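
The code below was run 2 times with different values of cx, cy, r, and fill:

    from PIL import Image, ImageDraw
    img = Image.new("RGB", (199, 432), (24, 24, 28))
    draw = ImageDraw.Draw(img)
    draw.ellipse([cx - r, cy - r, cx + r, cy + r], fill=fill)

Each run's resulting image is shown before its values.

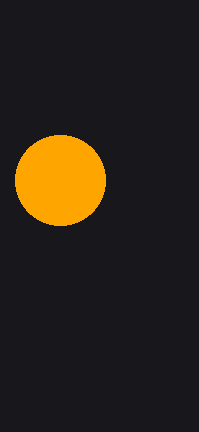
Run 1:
cx = 60, cy = 180, r = 45, fill = 'orange'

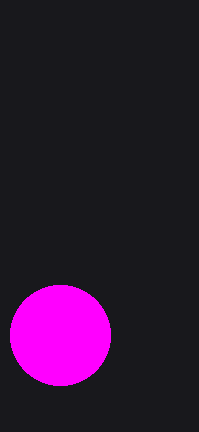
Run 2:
cx = 60
cy = 335
r = 50
fill = 'magenta'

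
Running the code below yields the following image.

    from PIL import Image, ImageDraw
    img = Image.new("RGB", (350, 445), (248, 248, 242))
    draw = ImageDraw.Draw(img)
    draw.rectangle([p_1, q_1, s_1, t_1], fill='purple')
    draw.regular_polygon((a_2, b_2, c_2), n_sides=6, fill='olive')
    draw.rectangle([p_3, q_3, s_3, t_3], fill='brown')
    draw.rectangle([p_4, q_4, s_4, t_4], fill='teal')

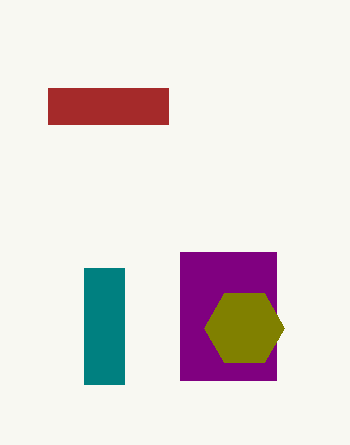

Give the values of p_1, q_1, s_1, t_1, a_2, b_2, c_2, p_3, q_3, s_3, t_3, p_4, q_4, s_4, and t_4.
p_1 = 180, q_1 = 252, s_1 = 276, t_1 = 380, a_2 = 244, b_2 = 328, c_2 = 40, p_3 = 48, q_3 = 88, s_3 = 168, t_3 = 124, p_4 = 84, q_4 = 268, s_4 = 124, t_4 = 384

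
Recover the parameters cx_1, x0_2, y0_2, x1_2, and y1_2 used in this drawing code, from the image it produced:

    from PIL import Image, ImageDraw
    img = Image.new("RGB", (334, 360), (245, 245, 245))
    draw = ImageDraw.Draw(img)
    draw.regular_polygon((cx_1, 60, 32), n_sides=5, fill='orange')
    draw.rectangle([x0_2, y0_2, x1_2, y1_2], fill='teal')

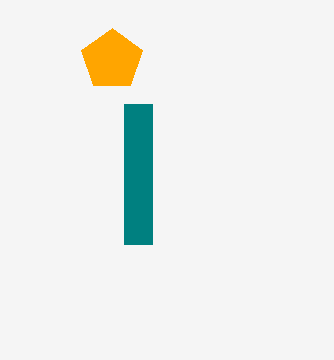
cx_1 = 112; x0_2 = 124; y0_2 = 104; x1_2 = 152; y1_2 = 244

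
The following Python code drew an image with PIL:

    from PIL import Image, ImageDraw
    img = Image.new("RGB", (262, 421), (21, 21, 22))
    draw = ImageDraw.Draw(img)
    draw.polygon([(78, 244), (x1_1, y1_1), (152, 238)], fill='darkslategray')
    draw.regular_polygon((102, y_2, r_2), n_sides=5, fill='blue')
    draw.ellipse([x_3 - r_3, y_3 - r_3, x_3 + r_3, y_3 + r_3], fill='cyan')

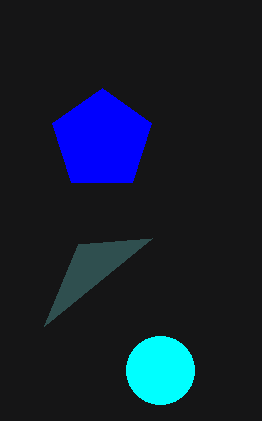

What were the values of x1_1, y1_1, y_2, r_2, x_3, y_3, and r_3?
x1_1 = 44
y1_1 = 326
y_2 = 140
r_2 = 52
x_3 = 160
y_3 = 370
r_3 = 34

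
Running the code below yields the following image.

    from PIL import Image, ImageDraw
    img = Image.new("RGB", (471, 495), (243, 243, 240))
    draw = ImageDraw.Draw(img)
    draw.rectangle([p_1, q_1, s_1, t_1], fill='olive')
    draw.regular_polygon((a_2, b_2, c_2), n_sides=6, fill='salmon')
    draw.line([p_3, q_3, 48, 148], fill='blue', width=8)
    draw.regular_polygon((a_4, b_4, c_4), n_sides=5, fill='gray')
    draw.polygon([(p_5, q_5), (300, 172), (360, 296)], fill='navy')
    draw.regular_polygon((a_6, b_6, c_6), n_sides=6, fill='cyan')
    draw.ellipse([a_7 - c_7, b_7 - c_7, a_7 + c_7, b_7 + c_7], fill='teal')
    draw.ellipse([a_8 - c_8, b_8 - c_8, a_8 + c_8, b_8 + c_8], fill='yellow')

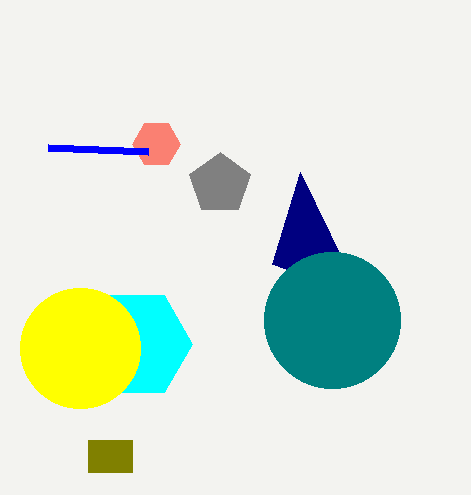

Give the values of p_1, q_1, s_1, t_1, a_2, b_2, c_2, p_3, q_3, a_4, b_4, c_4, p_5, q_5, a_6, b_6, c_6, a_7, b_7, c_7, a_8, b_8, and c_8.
p_1 = 88, q_1 = 440, s_1 = 132, t_1 = 472, a_2 = 156, b_2 = 144, c_2 = 24, p_3 = 148, q_3 = 152, a_4 = 220, b_4 = 184, c_4 = 32, p_5 = 272, q_5 = 264, a_6 = 136, b_6 = 344, c_6 = 56, a_7 = 332, b_7 = 320, c_7 = 68, a_8 = 80, b_8 = 348, c_8 = 60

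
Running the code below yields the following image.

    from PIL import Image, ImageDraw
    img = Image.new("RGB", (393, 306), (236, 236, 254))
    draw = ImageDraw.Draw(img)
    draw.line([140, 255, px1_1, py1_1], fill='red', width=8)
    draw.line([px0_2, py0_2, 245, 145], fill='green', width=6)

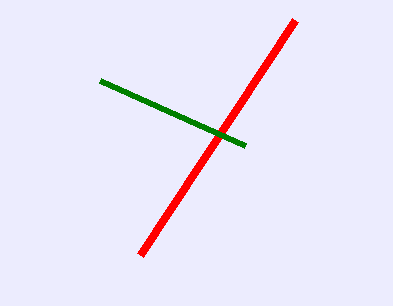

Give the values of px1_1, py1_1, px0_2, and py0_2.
px1_1 = 295, py1_1 = 20, px0_2 = 100, py0_2 = 80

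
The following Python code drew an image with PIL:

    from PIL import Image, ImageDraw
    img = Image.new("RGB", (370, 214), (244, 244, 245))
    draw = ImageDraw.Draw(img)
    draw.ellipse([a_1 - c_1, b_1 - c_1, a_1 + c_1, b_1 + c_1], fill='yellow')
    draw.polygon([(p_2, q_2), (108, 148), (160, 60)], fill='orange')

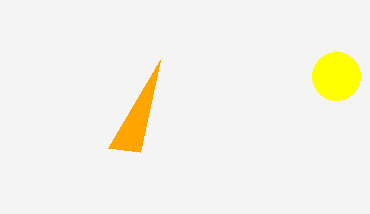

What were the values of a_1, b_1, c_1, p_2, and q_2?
a_1 = 336, b_1 = 76, c_1 = 24, p_2 = 140, q_2 = 152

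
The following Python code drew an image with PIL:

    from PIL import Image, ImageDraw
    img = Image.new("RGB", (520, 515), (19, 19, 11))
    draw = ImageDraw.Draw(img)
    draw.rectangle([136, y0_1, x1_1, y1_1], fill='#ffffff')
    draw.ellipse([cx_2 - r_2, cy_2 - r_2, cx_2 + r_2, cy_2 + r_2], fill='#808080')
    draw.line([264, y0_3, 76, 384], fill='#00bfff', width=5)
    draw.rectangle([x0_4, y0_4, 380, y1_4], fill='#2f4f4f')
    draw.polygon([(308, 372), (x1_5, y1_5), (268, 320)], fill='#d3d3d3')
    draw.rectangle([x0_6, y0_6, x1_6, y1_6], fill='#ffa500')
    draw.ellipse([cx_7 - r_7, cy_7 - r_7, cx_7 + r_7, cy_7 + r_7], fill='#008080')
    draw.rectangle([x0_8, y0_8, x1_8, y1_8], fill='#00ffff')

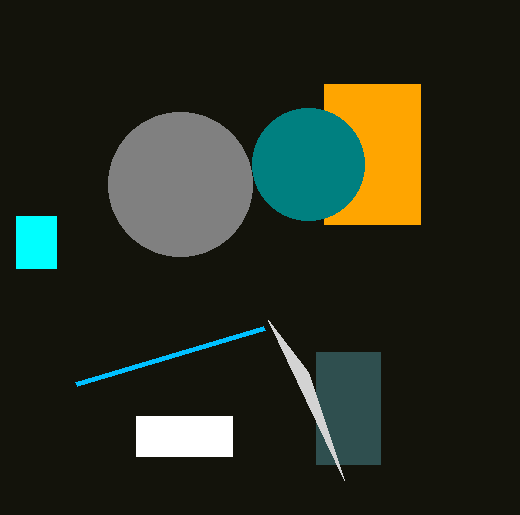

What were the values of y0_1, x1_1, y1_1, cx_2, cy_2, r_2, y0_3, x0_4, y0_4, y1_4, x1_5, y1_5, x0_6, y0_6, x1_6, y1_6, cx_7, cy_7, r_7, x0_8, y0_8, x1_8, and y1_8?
y0_1 = 416; x1_1 = 232; y1_1 = 456; cx_2 = 180; cy_2 = 184; r_2 = 72; y0_3 = 328; x0_4 = 316; y0_4 = 352; y1_4 = 464; x1_5 = 344; y1_5 = 480; x0_6 = 324; y0_6 = 84; x1_6 = 420; y1_6 = 224; cx_7 = 308; cy_7 = 164; r_7 = 56; x0_8 = 16; y0_8 = 216; x1_8 = 56; y1_8 = 268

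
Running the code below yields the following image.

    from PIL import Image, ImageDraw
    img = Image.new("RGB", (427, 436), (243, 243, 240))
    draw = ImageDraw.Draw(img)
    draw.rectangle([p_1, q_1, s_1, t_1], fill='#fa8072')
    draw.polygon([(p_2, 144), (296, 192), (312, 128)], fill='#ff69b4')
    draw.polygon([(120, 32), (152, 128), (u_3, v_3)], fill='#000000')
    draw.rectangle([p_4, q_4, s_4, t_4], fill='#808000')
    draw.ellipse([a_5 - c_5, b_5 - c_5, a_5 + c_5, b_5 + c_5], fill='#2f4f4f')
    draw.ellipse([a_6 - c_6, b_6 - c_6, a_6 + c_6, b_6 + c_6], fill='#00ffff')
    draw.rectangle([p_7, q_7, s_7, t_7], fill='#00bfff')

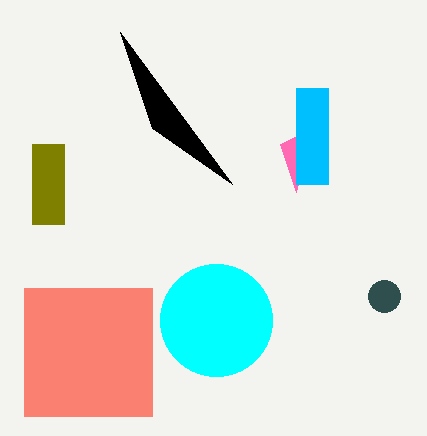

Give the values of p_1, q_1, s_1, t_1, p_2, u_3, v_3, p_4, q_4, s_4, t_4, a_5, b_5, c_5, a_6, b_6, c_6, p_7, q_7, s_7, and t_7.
p_1 = 24; q_1 = 288; s_1 = 152; t_1 = 416; p_2 = 280; u_3 = 232; v_3 = 184; p_4 = 32; q_4 = 144; s_4 = 64; t_4 = 224; a_5 = 384; b_5 = 296; c_5 = 16; a_6 = 216; b_6 = 320; c_6 = 56; p_7 = 296; q_7 = 88; s_7 = 328; t_7 = 184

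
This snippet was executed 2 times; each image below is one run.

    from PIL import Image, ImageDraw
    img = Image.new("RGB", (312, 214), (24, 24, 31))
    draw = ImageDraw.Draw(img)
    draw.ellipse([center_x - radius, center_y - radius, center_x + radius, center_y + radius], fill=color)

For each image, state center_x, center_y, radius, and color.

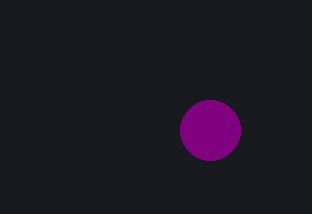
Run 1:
center_x = 210; center_y = 130; radius = 30; color = 'purple'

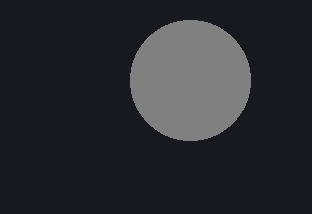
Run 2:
center_x = 190, center_y = 80, radius = 60, color = 'gray'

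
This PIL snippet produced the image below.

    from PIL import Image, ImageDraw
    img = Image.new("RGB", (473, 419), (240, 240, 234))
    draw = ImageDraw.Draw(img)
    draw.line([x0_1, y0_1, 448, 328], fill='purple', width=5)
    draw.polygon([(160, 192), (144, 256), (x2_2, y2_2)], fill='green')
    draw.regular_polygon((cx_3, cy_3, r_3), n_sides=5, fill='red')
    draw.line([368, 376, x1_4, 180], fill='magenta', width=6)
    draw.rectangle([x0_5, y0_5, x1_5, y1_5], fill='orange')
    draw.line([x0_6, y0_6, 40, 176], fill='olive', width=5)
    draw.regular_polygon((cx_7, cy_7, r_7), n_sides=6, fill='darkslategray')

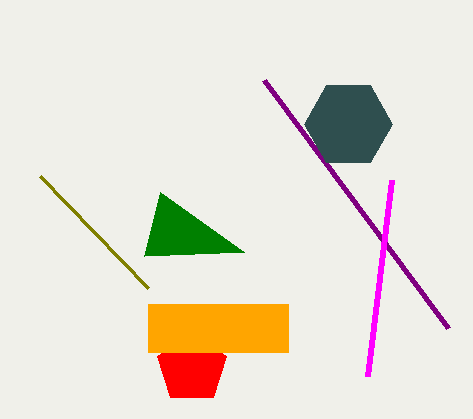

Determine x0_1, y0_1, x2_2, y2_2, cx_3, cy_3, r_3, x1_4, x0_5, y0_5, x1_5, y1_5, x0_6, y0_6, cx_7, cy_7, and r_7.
x0_1 = 264, y0_1 = 80, x2_2 = 244, y2_2 = 252, cx_3 = 192, cy_3 = 368, r_3 = 36, x1_4 = 392, x0_5 = 148, y0_5 = 304, x1_5 = 288, y1_5 = 352, x0_6 = 148, y0_6 = 288, cx_7 = 348, cy_7 = 124, r_7 = 44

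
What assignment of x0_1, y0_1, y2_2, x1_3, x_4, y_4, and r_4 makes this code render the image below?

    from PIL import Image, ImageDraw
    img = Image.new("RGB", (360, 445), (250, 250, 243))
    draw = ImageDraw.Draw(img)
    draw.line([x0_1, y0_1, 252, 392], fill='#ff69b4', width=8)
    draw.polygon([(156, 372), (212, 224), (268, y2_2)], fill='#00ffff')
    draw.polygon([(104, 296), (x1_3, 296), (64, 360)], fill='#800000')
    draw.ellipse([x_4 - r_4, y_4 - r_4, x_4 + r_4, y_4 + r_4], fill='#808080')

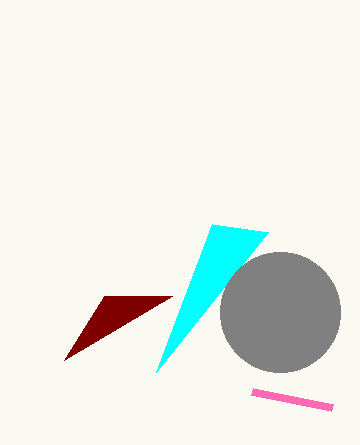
x0_1 = 332; y0_1 = 408; y2_2 = 232; x1_3 = 172; x_4 = 280; y_4 = 312; r_4 = 60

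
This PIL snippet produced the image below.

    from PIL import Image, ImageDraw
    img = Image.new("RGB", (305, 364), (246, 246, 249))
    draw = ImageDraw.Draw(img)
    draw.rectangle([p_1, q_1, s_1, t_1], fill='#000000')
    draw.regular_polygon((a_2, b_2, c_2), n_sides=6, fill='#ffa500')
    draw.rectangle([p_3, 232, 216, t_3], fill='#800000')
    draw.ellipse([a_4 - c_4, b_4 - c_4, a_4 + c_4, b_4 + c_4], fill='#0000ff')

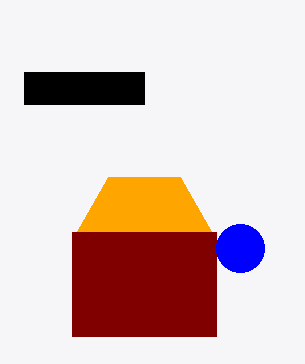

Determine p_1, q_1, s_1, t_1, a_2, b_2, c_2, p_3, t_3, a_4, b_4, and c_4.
p_1 = 24; q_1 = 72; s_1 = 144; t_1 = 104; a_2 = 144; b_2 = 240; c_2 = 72; p_3 = 72; t_3 = 336; a_4 = 240; b_4 = 248; c_4 = 24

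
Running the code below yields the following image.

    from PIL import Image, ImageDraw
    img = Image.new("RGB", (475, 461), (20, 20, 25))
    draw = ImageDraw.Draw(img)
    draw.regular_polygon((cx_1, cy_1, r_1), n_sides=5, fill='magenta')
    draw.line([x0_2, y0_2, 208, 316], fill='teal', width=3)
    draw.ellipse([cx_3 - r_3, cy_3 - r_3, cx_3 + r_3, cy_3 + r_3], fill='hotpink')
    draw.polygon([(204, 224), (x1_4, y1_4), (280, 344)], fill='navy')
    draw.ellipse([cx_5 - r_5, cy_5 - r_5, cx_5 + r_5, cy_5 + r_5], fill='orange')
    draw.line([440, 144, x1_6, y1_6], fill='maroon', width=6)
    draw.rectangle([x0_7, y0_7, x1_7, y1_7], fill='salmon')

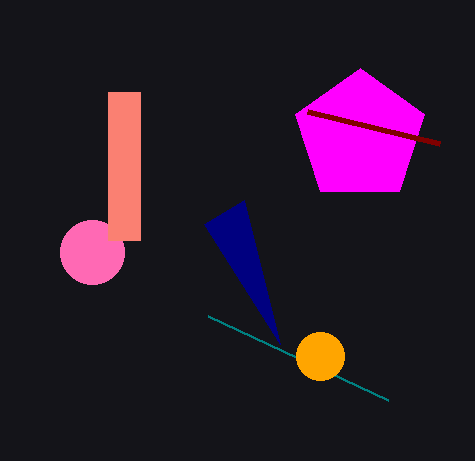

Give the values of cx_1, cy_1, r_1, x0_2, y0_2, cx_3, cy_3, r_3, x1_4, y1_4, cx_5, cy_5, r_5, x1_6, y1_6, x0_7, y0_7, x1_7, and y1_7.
cx_1 = 360
cy_1 = 136
r_1 = 68
x0_2 = 388
y0_2 = 400
cx_3 = 92
cy_3 = 252
r_3 = 32
x1_4 = 244
y1_4 = 200
cx_5 = 320
cy_5 = 356
r_5 = 24
x1_6 = 308
y1_6 = 112
x0_7 = 108
y0_7 = 92
x1_7 = 140
y1_7 = 240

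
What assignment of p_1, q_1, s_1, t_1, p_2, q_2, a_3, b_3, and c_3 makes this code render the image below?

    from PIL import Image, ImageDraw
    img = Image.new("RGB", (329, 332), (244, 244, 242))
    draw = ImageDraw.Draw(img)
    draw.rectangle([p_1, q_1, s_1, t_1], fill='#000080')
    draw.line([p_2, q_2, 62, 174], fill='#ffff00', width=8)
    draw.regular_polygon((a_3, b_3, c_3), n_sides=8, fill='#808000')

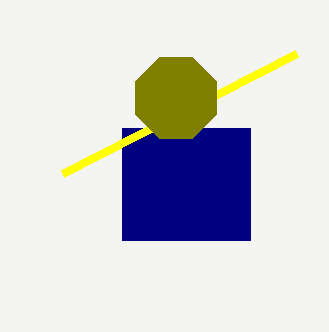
p_1 = 122
q_1 = 128
s_1 = 250
t_1 = 240
p_2 = 296
q_2 = 54
a_3 = 176
b_3 = 98
c_3 = 44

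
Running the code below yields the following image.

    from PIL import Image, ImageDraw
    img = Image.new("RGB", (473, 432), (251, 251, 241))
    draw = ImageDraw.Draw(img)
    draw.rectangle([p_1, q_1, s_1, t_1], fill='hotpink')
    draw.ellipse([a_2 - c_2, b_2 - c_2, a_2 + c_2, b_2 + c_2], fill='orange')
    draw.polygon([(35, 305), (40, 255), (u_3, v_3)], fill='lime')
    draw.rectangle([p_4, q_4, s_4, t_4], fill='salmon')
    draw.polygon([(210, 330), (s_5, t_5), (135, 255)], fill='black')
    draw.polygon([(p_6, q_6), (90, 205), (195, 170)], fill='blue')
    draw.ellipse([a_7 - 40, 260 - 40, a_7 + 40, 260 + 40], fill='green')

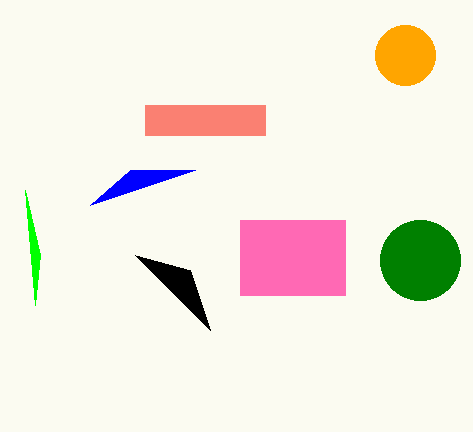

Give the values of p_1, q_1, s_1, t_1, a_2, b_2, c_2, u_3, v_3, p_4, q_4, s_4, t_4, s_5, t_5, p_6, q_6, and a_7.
p_1 = 240
q_1 = 220
s_1 = 345
t_1 = 295
a_2 = 405
b_2 = 55
c_2 = 30
u_3 = 25
v_3 = 190
p_4 = 145
q_4 = 105
s_4 = 265
t_4 = 135
s_5 = 190
t_5 = 270
p_6 = 130
q_6 = 170
a_7 = 420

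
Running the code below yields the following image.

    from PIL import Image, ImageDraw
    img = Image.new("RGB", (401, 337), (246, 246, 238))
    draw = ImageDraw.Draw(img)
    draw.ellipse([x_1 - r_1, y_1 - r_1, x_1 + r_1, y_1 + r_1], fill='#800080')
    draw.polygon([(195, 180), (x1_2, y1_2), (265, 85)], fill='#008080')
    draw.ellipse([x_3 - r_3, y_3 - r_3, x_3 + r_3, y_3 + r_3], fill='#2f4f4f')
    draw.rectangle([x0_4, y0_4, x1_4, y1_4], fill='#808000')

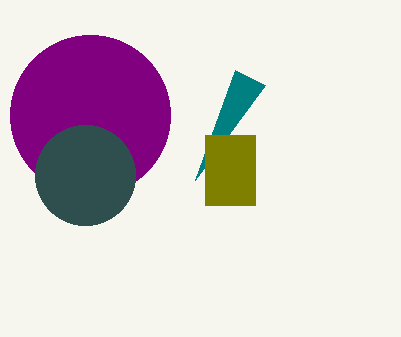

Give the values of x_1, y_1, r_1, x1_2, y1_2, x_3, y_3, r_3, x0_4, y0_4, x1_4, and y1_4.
x_1 = 90, y_1 = 115, r_1 = 80, x1_2 = 235, y1_2 = 70, x_3 = 85, y_3 = 175, r_3 = 50, x0_4 = 205, y0_4 = 135, x1_4 = 255, y1_4 = 205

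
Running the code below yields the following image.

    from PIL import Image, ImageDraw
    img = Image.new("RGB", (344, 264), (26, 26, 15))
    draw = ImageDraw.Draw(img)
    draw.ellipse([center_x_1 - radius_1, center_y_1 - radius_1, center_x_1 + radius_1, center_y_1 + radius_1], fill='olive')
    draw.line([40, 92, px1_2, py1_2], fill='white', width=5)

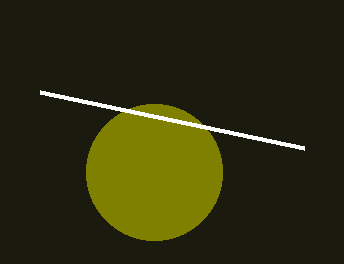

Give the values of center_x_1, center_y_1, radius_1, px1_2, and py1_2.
center_x_1 = 154; center_y_1 = 172; radius_1 = 68; px1_2 = 304; py1_2 = 148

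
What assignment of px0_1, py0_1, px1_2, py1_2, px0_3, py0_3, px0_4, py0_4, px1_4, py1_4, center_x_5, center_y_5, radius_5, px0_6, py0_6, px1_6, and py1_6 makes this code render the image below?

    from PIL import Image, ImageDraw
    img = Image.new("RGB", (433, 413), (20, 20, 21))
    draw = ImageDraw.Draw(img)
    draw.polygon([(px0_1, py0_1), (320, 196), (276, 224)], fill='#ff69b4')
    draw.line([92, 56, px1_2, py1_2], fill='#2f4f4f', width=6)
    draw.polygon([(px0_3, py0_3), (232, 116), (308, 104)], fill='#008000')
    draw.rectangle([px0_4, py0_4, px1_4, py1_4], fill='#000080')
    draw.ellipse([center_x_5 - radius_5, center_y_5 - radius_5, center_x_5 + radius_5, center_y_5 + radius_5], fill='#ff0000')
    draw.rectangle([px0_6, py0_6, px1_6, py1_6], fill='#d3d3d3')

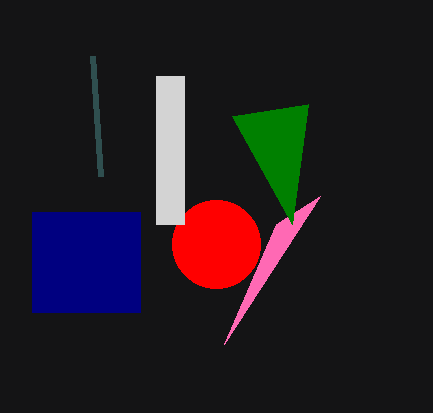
px0_1 = 224
py0_1 = 344
px1_2 = 100
py1_2 = 176
px0_3 = 292
py0_3 = 224
px0_4 = 32
py0_4 = 212
px1_4 = 140
py1_4 = 312
center_x_5 = 216
center_y_5 = 244
radius_5 = 44
px0_6 = 156
py0_6 = 76
px1_6 = 184
py1_6 = 224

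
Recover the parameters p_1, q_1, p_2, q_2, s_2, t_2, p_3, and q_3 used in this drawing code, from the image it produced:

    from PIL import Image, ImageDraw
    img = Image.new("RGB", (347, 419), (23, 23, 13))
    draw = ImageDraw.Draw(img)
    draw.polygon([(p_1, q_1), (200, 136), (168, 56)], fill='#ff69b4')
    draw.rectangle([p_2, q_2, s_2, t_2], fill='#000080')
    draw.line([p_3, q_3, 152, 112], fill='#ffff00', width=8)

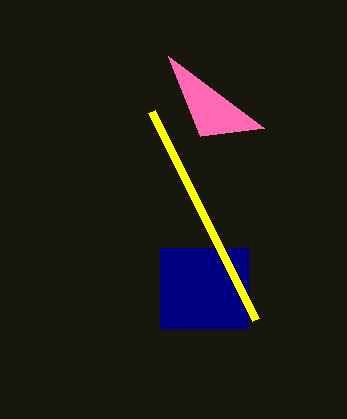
p_1 = 264, q_1 = 128, p_2 = 160, q_2 = 248, s_2 = 248, t_2 = 328, p_3 = 256, q_3 = 320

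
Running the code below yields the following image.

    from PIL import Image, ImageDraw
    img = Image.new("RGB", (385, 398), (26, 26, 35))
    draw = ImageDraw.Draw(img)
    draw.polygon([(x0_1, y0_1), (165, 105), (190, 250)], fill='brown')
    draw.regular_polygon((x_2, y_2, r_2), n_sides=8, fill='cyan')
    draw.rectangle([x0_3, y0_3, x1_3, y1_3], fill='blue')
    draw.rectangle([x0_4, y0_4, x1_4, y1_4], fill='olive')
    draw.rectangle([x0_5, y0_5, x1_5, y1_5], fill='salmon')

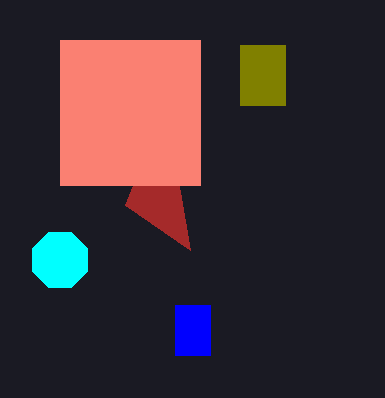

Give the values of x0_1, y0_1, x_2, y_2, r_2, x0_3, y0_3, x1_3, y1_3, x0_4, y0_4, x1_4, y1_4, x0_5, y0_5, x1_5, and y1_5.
x0_1 = 125; y0_1 = 205; x_2 = 60; y_2 = 260; r_2 = 30; x0_3 = 175; y0_3 = 305; x1_3 = 210; y1_3 = 355; x0_4 = 240; y0_4 = 45; x1_4 = 285; y1_4 = 105; x0_5 = 60; y0_5 = 40; x1_5 = 200; y1_5 = 185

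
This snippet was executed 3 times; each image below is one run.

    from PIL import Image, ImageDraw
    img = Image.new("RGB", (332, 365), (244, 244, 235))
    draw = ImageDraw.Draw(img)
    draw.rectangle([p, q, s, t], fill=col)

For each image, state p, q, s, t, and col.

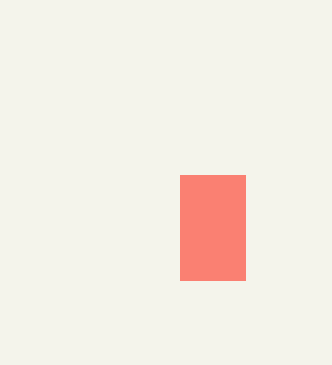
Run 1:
p = 180, q = 175, s = 245, t = 280, col = 'salmon'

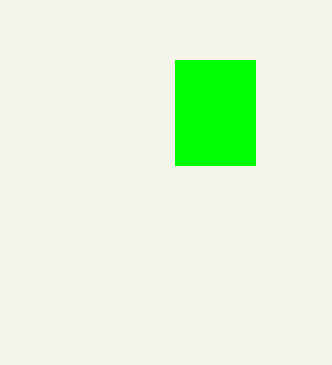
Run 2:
p = 175; q = 60; s = 255; t = 165; col = 'lime'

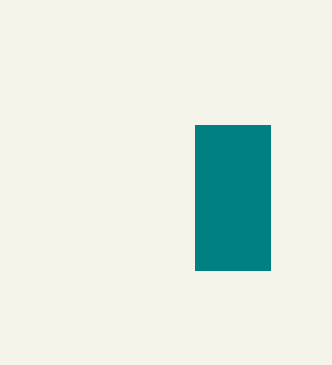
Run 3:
p = 195; q = 125; s = 270; t = 270; col = 'teal'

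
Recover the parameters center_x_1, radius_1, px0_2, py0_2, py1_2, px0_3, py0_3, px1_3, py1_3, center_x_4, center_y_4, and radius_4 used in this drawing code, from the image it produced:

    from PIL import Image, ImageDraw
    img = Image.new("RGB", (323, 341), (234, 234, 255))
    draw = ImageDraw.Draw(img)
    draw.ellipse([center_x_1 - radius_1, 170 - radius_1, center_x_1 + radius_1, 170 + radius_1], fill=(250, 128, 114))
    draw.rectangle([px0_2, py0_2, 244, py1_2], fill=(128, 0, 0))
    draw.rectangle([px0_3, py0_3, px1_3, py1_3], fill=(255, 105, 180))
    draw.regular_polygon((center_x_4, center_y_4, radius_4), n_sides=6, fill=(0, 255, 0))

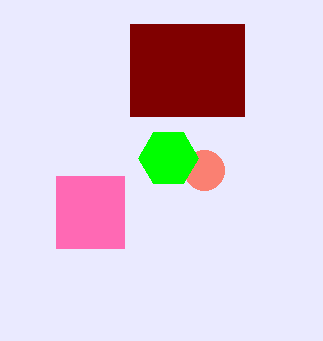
center_x_1 = 204
radius_1 = 20
px0_2 = 130
py0_2 = 24
py1_2 = 116
px0_3 = 56
py0_3 = 176
px1_3 = 124
py1_3 = 248
center_x_4 = 168
center_y_4 = 158
radius_4 = 30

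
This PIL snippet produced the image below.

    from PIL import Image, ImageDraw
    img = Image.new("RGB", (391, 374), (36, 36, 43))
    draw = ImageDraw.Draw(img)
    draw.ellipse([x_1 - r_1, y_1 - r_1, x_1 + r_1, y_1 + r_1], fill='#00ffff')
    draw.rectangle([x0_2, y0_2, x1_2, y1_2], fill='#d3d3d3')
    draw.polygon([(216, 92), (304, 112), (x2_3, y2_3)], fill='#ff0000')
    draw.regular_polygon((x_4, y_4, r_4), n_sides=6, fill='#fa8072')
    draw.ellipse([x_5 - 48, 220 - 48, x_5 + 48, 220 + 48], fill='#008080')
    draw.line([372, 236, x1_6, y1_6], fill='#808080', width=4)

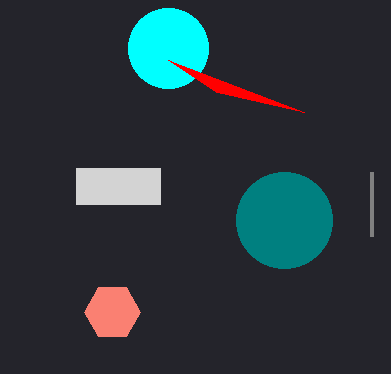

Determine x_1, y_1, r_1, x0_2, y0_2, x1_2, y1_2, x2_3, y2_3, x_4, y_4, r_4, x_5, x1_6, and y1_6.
x_1 = 168; y_1 = 48; r_1 = 40; x0_2 = 76; y0_2 = 168; x1_2 = 160; y1_2 = 204; x2_3 = 168; y2_3 = 60; x_4 = 112; y_4 = 312; r_4 = 28; x_5 = 284; x1_6 = 372; y1_6 = 172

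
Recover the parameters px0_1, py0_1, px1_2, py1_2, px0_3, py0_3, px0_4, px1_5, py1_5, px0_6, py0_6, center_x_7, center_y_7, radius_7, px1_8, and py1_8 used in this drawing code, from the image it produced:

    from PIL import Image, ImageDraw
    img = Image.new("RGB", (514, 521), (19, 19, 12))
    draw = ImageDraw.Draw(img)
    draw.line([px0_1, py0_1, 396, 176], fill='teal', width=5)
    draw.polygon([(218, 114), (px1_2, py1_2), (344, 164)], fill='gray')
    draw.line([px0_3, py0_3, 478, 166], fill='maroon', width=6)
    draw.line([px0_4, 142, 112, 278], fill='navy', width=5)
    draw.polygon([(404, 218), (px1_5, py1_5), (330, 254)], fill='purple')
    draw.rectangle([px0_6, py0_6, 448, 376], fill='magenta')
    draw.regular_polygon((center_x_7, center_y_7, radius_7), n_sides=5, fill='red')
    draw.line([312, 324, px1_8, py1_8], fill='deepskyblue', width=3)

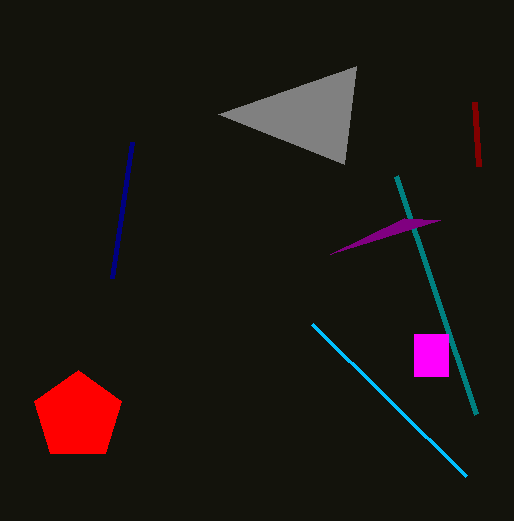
px0_1 = 476, py0_1 = 414, px1_2 = 356, py1_2 = 66, px0_3 = 474, py0_3 = 102, px0_4 = 132, px1_5 = 440, py1_5 = 220, px0_6 = 414, py0_6 = 334, center_x_7 = 78, center_y_7 = 416, radius_7 = 46, px1_8 = 466, py1_8 = 476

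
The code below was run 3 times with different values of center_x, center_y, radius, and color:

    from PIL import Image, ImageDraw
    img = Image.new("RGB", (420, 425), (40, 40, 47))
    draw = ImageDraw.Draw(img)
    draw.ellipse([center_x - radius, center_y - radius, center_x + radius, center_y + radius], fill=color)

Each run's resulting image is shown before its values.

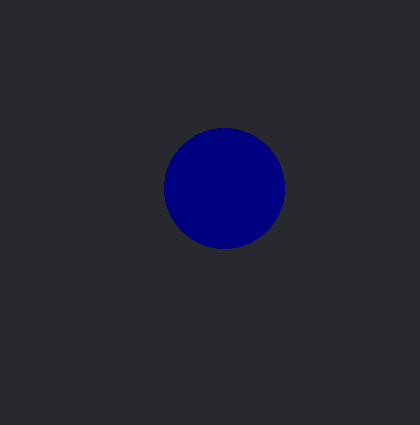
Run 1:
center_x = 224; center_y = 188; radius = 60; color = 'navy'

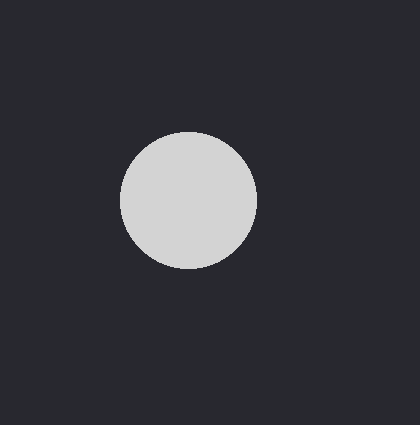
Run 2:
center_x = 188; center_y = 200; radius = 68; color = 'lightgray'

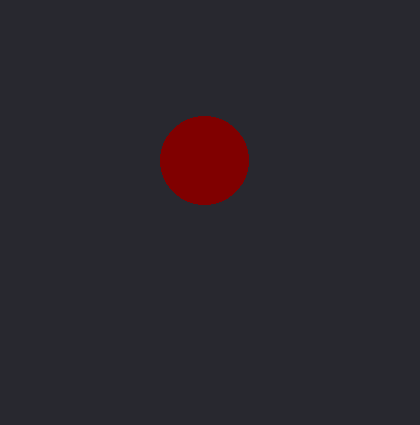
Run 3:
center_x = 204; center_y = 160; radius = 44; color = 'maroon'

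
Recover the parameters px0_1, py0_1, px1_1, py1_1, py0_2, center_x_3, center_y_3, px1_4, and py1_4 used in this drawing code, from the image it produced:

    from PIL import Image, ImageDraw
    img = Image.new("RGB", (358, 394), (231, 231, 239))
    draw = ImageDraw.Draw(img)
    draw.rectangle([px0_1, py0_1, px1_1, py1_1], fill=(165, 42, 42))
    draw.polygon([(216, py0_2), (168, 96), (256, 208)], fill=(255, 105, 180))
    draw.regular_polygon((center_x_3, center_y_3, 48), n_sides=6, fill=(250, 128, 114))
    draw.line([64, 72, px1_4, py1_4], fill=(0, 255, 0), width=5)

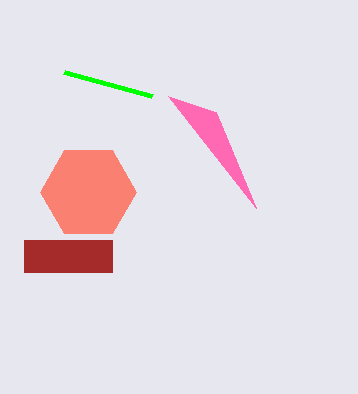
px0_1 = 24, py0_1 = 240, px1_1 = 112, py1_1 = 272, py0_2 = 112, center_x_3 = 88, center_y_3 = 192, px1_4 = 152, py1_4 = 96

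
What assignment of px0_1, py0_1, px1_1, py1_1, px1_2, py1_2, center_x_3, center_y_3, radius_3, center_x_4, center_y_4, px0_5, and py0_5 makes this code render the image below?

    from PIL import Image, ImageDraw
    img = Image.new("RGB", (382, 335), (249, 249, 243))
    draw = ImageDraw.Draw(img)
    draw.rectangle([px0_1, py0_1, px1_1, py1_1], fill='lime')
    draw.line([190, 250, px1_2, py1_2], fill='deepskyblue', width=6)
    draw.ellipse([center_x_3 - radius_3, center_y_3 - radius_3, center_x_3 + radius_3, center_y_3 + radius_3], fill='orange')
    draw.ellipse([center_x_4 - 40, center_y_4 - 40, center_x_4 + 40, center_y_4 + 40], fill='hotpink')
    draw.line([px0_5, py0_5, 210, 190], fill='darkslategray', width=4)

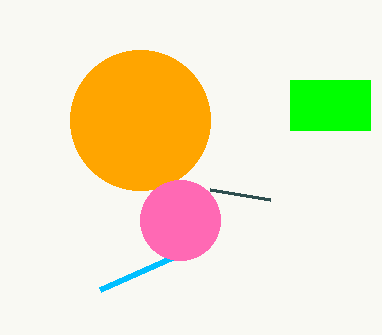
px0_1 = 290
py0_1 = 80
px1_1 = 370
py1_1 = 130
px1_2 = 100
py1_2 = 290
center_x_3 = 140
center_y_3 = 120
radius_3 = 70
center_x_4 = 180
center_y_4 = 220
px0_5 = 270
py0_5 = 200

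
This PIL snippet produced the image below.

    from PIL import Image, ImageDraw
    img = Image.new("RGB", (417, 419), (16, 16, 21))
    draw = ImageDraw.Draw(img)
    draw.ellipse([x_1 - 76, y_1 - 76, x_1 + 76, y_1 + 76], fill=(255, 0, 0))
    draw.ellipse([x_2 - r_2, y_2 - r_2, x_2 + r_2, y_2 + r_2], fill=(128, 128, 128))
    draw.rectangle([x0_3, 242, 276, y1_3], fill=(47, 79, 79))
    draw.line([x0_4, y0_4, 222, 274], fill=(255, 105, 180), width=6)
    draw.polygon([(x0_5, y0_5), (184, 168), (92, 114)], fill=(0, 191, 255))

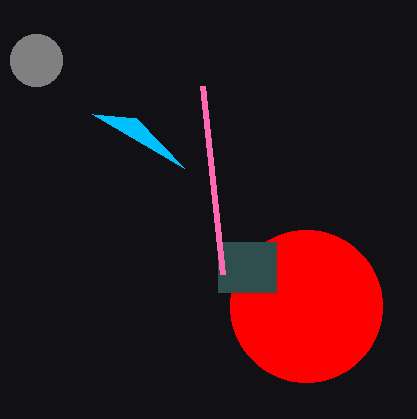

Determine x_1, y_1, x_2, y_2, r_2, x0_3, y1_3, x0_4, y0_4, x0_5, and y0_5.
x_1 = 306; y_1 = 306; x_2 = 36; y_2 = 60; r_2 = 26; x0_3 = 218; y1_3 = 292; x0_4 = 202; y0_4 = 86; x0_5 = 136; y0_5 = 118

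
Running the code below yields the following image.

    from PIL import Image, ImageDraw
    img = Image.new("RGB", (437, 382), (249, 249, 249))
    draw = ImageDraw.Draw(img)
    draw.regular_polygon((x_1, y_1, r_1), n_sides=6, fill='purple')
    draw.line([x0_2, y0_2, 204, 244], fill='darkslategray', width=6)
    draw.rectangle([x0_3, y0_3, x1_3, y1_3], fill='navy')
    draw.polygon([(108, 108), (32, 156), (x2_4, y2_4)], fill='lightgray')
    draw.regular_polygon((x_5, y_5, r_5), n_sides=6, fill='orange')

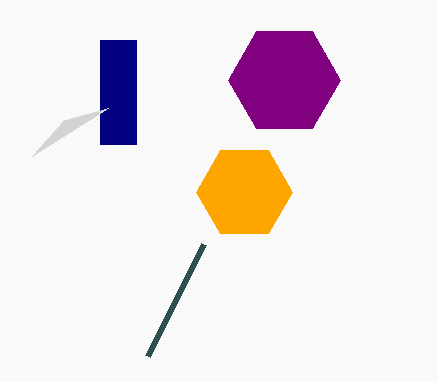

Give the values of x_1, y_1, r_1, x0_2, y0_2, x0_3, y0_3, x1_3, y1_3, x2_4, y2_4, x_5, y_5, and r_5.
x_1 = 284; y_1 = 80; r_1 = 56; x0_2 = 148; y0_2 = 356; x0_3 = 100; y0_3 = 40; x1_3 = 136; y1_3 = 144; x2_4 = 64; y2_4 = 120; x_5 = 244; y_5 = 192; r_5 = 48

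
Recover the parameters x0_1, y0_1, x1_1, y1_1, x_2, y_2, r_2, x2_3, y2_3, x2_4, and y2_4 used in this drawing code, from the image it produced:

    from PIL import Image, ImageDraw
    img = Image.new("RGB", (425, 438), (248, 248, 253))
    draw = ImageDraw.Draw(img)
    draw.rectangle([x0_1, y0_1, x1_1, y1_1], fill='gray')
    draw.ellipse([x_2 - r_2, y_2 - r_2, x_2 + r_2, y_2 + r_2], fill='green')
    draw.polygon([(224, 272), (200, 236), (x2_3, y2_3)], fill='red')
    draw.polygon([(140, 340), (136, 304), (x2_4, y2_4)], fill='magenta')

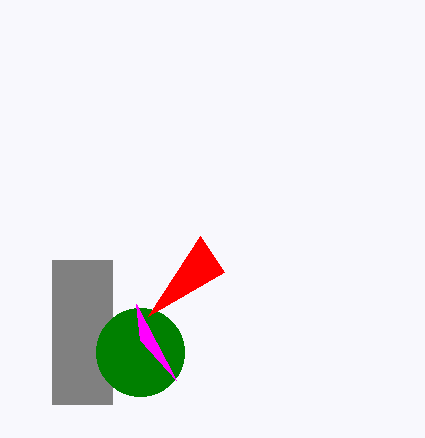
x0_1 = 52, y0_1 = 260, x1_1 = 112, y1_1 = 404, x_2 = 140, y_2 = 352, r_2 = 44, x2_3 = 148, y2_3 = 316, x2_4 = 176, y2_4 = 380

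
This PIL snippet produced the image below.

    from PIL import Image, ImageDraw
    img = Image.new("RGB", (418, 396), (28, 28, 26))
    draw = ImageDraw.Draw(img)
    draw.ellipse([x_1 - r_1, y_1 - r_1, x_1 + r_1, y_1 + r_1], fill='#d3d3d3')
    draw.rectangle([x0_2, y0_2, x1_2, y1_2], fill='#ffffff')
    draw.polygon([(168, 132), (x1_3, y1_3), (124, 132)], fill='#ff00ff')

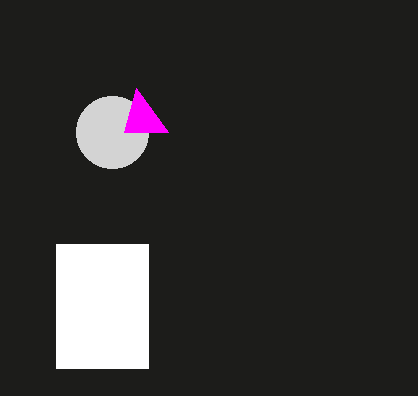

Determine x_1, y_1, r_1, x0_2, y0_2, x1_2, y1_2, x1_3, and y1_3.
x_1 = 112, y_1 = 132, r_1 = 36, x0_2 = 56, y0_2 = 244, x1_2 = 148, y1_2 = 368, x1_3 = 136, y1_3 = 88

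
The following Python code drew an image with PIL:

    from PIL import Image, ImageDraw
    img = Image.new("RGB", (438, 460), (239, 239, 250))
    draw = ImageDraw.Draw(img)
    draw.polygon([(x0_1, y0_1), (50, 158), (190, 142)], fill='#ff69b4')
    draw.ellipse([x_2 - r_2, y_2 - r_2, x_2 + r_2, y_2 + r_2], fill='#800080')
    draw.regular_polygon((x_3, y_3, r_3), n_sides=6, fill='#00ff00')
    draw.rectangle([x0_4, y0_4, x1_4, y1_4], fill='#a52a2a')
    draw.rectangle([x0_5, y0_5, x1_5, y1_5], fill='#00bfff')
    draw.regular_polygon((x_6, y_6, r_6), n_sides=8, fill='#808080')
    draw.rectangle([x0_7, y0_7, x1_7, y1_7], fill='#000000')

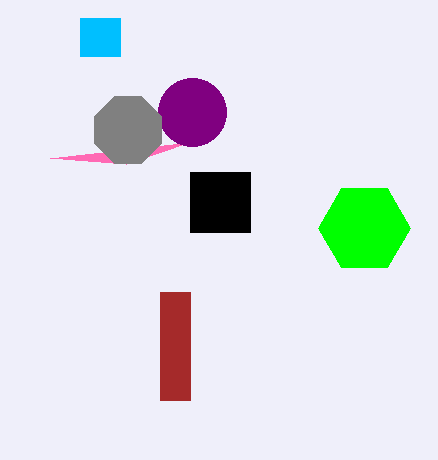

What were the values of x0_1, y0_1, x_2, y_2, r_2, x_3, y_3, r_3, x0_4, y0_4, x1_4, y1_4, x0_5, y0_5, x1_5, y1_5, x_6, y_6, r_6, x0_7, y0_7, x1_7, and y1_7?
x0_1 = 126, y0_1 = 164, x_2 = 192, y_2 = 112, r_2 = 34, x_3 = 364, y_3 = 228, r_3 = 46, x0_4 = 160, y0_4 = 292, x1_4 = 190, y1_4 = 400, x0_5 = 80, y0_5 = 18, x1_5 = 120, y1_5 = 56, x_6 = 128, y_6 = 130, r_6 = 36, x0_7 = 190, y0_7 = 172, x1_7 = 250, y1_7 = 232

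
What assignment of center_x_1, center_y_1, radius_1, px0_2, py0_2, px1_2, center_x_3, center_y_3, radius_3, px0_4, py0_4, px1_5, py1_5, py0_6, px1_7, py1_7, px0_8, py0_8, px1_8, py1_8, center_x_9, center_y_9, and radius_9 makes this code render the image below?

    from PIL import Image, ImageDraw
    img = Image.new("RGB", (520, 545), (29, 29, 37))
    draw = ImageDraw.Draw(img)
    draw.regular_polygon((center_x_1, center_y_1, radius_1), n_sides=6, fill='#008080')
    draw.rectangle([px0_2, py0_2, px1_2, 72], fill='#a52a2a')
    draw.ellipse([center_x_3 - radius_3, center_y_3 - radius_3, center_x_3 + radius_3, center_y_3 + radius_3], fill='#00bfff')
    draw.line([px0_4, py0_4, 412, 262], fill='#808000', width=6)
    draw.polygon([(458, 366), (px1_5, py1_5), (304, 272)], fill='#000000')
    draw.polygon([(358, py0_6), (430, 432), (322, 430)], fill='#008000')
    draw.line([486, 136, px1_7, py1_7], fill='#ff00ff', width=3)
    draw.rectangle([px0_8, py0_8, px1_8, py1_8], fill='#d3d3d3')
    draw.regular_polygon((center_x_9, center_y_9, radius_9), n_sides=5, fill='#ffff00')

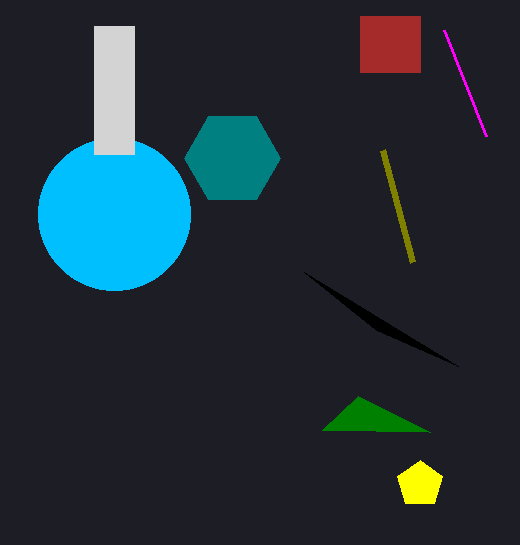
center_x_1 = 232; center_y_1 = 158; radius_1 = 48; px0_2 = 360; py0_2 = 16; px1_2 = 420; center_x_3 = 114; center_y_3 = 214; radius_3 = 76; px0_4 = 382; py0_4 = 150; px1_5 = 376; py1_5 = 330; py0_6 = 396; px1_7 = 444; py1_7 = 30; px0_8 = 94; py0_8 = 26; px1_8 = 134; py1_8 = 154; center_x_9 = 420; center_y_9 = 484; radius_9 = 24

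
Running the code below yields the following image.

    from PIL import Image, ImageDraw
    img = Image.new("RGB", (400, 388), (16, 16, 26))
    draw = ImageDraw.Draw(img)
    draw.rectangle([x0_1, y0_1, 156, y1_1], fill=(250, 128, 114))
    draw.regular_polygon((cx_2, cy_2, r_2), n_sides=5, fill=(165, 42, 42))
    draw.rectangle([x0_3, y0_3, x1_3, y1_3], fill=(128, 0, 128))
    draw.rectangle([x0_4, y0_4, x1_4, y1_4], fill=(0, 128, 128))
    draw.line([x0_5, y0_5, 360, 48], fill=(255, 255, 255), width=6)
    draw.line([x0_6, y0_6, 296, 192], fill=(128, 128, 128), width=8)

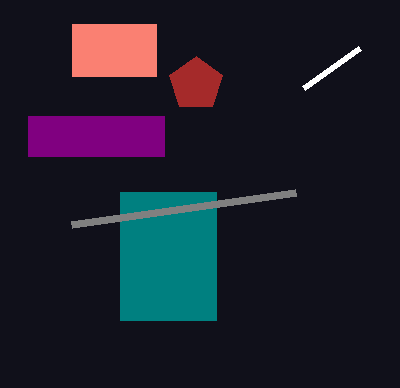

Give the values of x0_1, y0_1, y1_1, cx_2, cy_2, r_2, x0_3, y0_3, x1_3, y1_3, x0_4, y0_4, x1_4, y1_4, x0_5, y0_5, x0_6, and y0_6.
x0_1 = 72, y0_1 = 24, y1_1 = 76, cx_2 = 196, cy_2 = 84, r_2 = 28, x0_3 = 28, y0_3 = 116, x1_3 = 164, y1_3 = 156, x0_4 = 120, y0_4 = 192, x1_4 = 216, y1_4 = 320, x0_5 = 304, y0_5 = 88, x0_6 = 72, y0_6 = 224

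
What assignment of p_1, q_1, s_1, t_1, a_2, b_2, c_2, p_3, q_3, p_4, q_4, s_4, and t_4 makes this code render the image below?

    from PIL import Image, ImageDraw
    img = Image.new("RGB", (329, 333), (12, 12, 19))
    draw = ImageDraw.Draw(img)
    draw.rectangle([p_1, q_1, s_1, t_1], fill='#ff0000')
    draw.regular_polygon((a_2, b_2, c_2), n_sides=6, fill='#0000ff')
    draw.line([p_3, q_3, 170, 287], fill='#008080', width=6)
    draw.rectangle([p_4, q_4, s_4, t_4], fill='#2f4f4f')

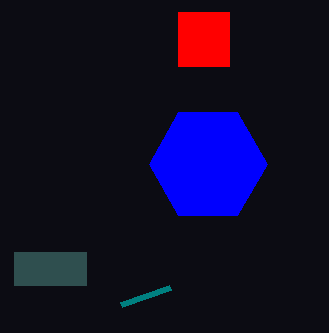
p_1 = 178, q_1 = 12, s_1 = 229, t_1 = 66, a_2 = 208, b_2 = 164, c_2 = 59, p_3 = 121, q_3 = 304, p_4 = 14, q_4 = 252, s_4 = 86, t_4 = 285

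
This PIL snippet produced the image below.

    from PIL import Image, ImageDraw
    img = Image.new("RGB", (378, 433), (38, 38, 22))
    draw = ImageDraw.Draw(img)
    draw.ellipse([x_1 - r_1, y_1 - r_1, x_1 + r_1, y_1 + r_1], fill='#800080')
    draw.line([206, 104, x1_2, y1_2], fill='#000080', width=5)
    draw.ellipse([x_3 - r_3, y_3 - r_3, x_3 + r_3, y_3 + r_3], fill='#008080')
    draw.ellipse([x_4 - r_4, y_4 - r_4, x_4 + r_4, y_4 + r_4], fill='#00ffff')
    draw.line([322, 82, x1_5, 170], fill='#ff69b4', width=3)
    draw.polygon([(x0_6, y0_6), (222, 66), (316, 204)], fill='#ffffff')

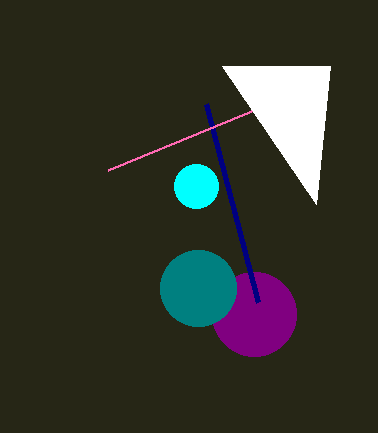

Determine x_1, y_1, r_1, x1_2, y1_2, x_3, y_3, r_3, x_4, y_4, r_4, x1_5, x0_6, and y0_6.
x_1 = 254; y_1 = 314; r_1 = 42; x1_2 = 258; y1_2 = 302; x_3 = 198; y_3 = 288; r_3 = 38; x_4 = 196; y_4 = 186; r_4 = 22; x1_5 = 108; x0_6 = 330; y0_6 = 66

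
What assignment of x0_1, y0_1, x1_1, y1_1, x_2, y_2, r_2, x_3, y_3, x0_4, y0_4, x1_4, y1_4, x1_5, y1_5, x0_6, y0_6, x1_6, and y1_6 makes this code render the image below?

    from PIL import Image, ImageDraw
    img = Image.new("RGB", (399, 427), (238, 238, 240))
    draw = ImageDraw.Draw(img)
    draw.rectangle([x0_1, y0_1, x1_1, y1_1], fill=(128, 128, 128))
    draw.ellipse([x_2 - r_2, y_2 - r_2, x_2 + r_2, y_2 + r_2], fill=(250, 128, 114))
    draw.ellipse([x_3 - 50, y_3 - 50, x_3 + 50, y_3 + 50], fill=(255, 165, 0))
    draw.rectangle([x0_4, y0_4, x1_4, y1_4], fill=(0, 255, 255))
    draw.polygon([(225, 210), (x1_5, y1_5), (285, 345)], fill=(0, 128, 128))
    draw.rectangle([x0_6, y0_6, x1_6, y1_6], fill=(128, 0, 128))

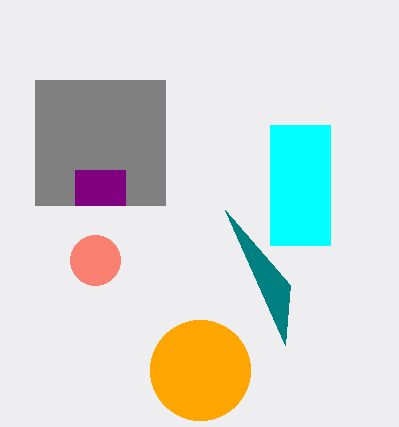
x0_1 = 35, y0_1 = 80, x1_1 = 165, y1_1 = 205, x_2 = 95, y_2 = 260, r_2 = 25, x_3 = 200, y_3 = 370, x0_4 = 270, y0_4 = 125, x1_4 = 330, y1_4 = 245, x1_5 = 290, y1_5 = 285, x0_6 = 75, y0_6 = 170, x1_6 = 125, y1_6 = 205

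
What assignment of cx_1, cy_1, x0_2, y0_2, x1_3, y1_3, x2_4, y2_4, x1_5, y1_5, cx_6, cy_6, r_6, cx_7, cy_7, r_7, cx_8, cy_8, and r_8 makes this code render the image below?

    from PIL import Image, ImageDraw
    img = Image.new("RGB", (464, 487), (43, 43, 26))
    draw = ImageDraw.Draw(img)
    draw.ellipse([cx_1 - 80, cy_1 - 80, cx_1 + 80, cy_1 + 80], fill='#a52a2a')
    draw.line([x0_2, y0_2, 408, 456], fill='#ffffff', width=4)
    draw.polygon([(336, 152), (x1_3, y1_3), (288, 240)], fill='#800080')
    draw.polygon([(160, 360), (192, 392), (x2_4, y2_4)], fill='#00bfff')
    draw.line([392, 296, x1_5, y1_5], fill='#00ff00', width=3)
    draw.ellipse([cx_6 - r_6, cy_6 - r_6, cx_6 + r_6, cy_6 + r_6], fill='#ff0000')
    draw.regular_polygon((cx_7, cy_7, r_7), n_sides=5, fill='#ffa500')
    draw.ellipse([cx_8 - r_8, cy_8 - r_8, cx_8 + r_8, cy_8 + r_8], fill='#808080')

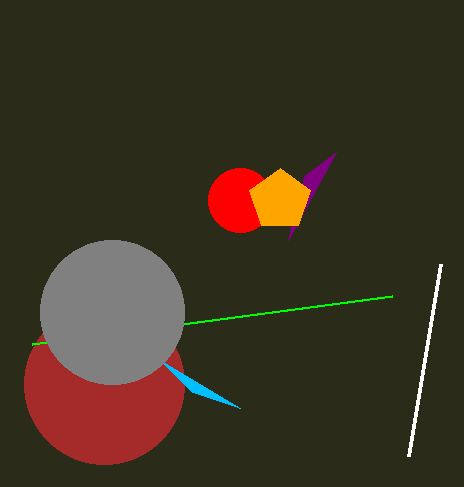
cx_1 = 104, cy_1 = 384, x0_2 = 440, y0_2 = 264, x1_3 = 304, y1_3 = 176, x2_4 = 240, y2_4 = 408, x1_5 = 32, y1_5 = 344, cx_6 = 240, cy_6 = 200, r_6 = 32, cx_7 = 280, cy_7 = 200, r_7 = 32, cx_8 = 112, cy_8 = 312, r_8 = 72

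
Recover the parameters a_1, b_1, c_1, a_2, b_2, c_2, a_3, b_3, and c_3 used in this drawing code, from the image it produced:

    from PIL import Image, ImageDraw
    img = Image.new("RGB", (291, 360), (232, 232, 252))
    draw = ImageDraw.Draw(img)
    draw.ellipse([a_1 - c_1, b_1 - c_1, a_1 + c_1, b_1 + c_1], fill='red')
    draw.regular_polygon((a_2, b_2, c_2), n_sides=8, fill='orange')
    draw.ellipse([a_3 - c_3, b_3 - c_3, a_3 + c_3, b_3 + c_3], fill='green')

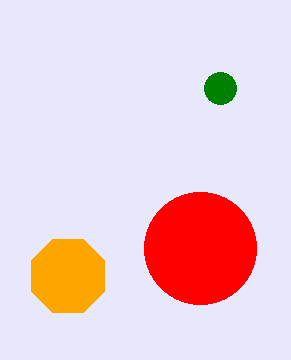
a_1 = 200; b_1 = 248; c_1 = 56; a_2 = 68; b_2 = 276; c_2 = 40; a_3 = 220; b_3 = 88; c_3 = 16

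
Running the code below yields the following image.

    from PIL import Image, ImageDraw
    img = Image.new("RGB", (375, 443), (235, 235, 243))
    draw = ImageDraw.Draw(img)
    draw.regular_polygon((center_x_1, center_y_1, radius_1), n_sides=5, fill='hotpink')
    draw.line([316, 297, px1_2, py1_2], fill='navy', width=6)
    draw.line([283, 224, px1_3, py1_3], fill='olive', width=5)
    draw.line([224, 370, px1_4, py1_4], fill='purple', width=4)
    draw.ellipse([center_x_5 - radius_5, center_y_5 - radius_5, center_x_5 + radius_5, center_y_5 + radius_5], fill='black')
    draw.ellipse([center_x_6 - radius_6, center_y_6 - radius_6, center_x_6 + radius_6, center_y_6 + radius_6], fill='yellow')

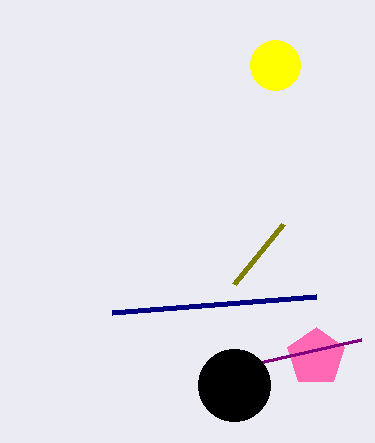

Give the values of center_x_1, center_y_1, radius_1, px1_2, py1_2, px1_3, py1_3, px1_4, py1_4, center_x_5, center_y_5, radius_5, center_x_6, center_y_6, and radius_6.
center_x_1 = 316; center_y_1 = 357; radius_1 = 30; px1_2 = 112; py1_2 = 313; px1_3 = 234; py1_3 = 284; px1_4 = 361; py1_4 = 339; center_x_5 = 234; center_y_5 = 385; radius_5 = 36; center_x_6 = 275; center_y_6 = 65; radius_6 = 25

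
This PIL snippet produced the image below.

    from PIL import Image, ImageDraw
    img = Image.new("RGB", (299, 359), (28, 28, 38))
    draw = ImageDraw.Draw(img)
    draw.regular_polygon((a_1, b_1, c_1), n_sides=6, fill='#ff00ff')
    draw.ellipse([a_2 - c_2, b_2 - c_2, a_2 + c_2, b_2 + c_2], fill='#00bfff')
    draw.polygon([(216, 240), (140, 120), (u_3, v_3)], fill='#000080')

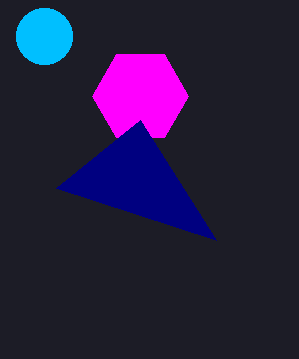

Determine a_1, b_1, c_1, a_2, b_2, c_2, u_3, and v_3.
a_1 = 140, b_1 = 96, c_1 = 48, a_2 = 44, b_2 = 36, c_2 = 28, u_3 = 56, v_3 = 188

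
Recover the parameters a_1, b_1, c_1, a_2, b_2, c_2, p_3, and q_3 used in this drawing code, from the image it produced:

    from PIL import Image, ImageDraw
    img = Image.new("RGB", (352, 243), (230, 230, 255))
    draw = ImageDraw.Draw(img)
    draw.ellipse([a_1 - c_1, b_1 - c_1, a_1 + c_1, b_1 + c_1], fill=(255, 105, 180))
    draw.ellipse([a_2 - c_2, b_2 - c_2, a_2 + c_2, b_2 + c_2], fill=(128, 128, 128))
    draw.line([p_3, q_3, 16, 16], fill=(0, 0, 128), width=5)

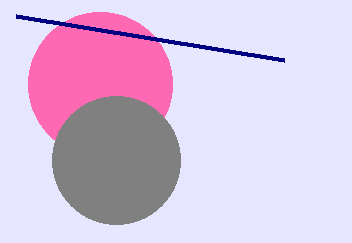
a_1 = 100
b_1 = 84
c_1 = 72
a_2 = 116
b_2 = 160
c_2 = 64
p_3 = 284
q_3 = 60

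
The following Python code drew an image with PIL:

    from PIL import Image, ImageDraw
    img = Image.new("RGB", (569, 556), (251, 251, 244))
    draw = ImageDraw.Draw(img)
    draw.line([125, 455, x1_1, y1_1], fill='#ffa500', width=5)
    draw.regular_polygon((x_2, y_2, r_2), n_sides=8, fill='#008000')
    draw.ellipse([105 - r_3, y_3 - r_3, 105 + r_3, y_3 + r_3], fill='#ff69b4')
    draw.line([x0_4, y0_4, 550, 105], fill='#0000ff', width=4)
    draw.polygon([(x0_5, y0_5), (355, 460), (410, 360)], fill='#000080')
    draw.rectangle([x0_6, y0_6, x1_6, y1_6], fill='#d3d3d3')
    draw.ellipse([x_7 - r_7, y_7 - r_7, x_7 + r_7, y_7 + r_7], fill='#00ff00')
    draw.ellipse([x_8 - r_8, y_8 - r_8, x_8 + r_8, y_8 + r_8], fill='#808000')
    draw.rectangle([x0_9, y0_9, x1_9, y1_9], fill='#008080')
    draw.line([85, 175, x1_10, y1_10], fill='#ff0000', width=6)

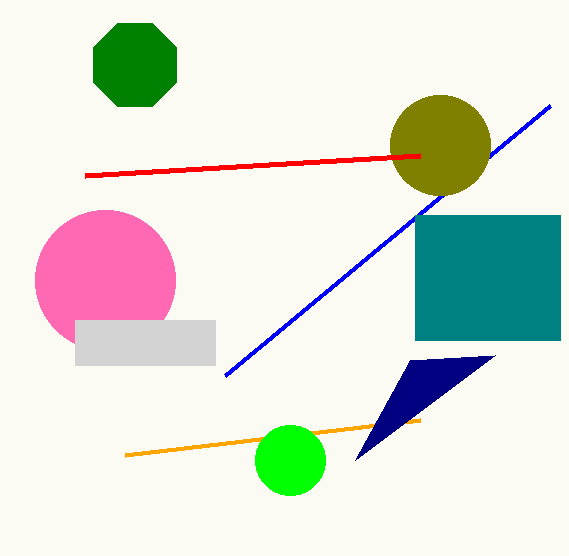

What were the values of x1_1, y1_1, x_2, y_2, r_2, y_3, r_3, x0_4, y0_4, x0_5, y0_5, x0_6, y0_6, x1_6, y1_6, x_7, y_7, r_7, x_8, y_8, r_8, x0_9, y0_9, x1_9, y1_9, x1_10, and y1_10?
x1_1 = 420, y1_1 = 420, x_2 = 135, y_2 = 65, r_2 = 45, y_3 = 280, r_3 = 70, x0_4 = 225, y0_4 = 375, x0_5 = 495, y0_5 = 355, x0_6 = 75, y0_6 = 320, x1_6 = 215, y1_6 = 365, x_7 = 290, y_7 = 460, r_7 = 35, x_8 = 440, y_8 = 145, r_8 = 50, x0_9 = 415, y0_9 = 215, x1_9 = 560, y1_9 = 340, x1_10 = 420, y1_10 = 155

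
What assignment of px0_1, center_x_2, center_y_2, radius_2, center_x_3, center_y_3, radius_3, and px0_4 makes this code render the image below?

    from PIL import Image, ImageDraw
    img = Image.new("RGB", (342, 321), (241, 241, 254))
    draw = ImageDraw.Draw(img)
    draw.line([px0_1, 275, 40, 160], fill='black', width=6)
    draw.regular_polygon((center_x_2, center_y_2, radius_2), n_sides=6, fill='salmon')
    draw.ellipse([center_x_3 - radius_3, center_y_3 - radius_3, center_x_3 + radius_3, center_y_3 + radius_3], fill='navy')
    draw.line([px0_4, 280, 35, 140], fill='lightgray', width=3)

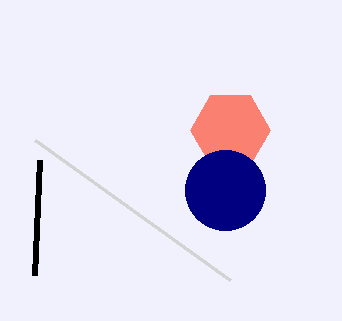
px0_1 = 35; center_x_2 = 230; center_y_2 = 130; radius_2 = 40; center_x_3 = 225; center_y_3 = 190; radius_3 = 40; px0_4 = 230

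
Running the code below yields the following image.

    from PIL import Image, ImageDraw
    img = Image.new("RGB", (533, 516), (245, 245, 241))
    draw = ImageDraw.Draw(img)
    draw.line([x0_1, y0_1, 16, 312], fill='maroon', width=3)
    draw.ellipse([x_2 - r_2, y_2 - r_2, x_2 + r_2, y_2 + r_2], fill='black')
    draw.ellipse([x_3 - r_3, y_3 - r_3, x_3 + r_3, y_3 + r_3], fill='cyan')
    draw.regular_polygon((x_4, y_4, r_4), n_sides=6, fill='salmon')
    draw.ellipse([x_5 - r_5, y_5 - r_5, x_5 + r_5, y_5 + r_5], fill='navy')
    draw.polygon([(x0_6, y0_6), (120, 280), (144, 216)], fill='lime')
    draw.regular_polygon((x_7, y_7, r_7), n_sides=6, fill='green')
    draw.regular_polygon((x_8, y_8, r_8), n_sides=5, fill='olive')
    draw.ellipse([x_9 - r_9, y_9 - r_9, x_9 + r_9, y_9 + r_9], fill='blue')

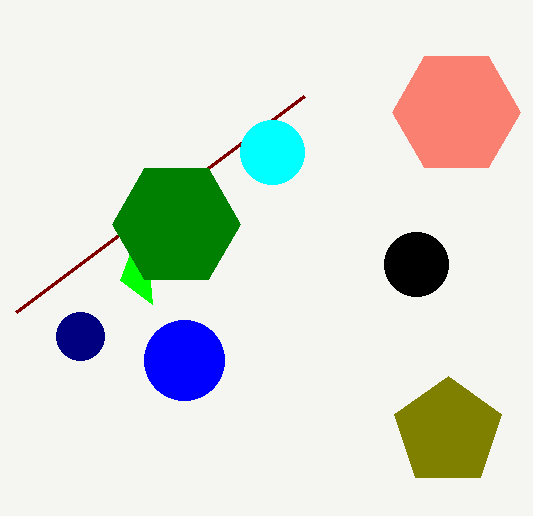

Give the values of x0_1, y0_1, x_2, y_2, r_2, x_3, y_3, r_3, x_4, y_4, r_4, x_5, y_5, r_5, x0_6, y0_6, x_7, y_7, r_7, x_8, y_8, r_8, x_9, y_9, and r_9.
x0_1 = 304
y0_1 = 96
x_2 = 416
y_2 = 264
r_2 = 32
x_3 = 272
y_3 = 152
r_3 = 32
x_4 = 456
y_4 = 112
r_4 = 64
x_5 = 80
y_5 = 336
r_5 = 24
x0_6 = 152
y0_6 = 304
x_7 = 176
y_7 = 224
r_7 = 64
x_8 = 448
y_8 = 432
r_8 = 56
x_9 = 184
y_9 = 360
r_9 = 40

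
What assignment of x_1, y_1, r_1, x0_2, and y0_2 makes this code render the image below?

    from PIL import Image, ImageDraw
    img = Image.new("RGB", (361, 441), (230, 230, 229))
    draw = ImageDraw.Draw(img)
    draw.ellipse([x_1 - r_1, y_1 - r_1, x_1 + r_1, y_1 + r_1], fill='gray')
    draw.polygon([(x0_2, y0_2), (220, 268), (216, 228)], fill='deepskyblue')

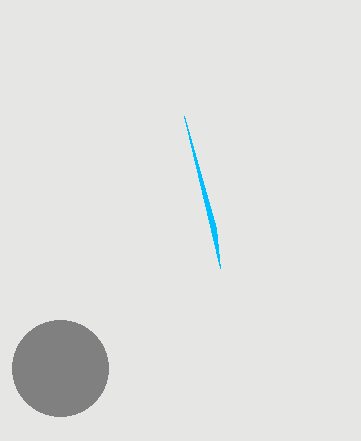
x_1 = 60, y_1 = 368, r_1 = 48, x0_2 = 184, y0_2 = 116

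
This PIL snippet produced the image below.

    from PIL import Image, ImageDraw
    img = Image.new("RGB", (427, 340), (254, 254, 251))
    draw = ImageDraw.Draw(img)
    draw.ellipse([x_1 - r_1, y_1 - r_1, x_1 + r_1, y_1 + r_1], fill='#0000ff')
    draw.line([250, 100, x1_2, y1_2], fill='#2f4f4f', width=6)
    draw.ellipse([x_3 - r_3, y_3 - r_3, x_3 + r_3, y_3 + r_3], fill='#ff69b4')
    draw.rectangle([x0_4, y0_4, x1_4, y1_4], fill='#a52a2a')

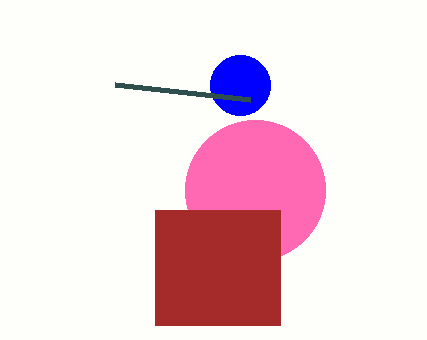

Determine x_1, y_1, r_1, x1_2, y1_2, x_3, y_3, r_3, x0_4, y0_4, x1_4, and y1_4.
x_1 = 240
y_1 = 85
r_1 = 30
x1_2 = 115
y1_2 = 85
x_3 = 255
y_3 = 190
r_3 = 70
x0_4 = 155
y0_4 = 210
x1_4 = 280
y1_4 = 325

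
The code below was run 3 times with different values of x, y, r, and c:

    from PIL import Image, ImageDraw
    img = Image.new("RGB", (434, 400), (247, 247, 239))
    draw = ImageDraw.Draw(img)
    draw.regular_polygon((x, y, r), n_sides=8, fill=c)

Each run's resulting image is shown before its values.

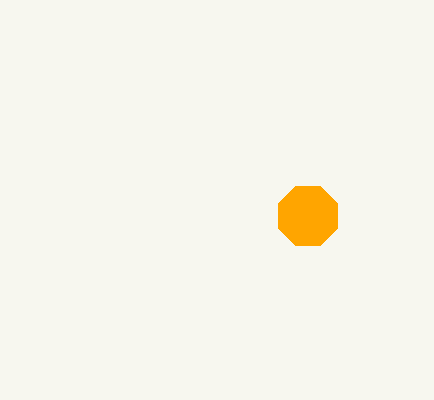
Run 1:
x = 308, y = 216, r = 32, c = 'orange'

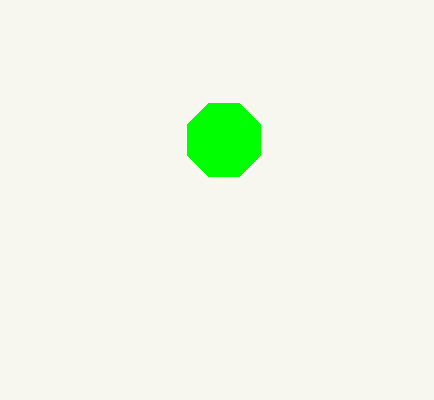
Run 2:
x = 224
y = 140
r = 40
c = 'lime'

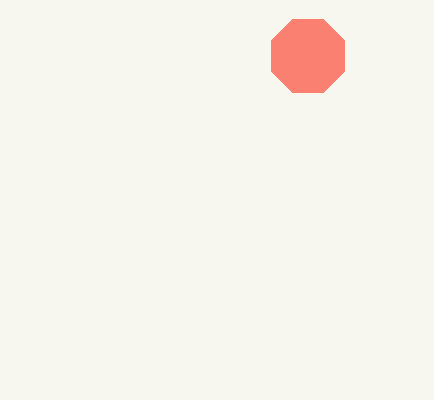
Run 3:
x = 308
y = 56
r = 40
c = 'salmon'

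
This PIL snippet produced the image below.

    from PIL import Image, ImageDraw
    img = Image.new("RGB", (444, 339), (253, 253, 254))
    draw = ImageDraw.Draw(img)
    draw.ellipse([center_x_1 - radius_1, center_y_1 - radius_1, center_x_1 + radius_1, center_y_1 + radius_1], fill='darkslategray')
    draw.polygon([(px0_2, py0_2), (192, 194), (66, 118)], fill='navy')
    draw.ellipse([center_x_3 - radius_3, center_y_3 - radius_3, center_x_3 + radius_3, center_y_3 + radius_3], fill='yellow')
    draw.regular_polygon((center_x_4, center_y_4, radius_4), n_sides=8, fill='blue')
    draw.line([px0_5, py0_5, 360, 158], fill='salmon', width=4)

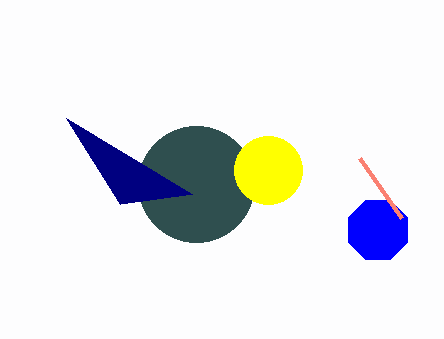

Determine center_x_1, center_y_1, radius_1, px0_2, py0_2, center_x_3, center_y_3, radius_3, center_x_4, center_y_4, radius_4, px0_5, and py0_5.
center_x_1 = 196, center_y_1 = 184, radius_1 = 58, px0_2 = 120, py0_2 = 204, center_x_3 = 268, center_y_3 = 170, radius_3 = 34, center_x_4 = 378, center_y_4 = 230, radius_4 = 32, px0_5 = 402, py0_5 = 218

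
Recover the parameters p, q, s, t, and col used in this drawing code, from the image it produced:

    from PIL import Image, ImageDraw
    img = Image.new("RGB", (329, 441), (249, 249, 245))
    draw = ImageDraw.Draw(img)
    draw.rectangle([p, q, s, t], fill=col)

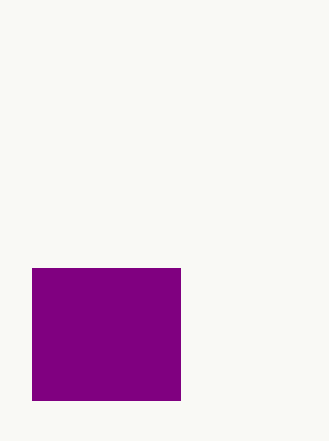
p = 32, q = 268, s = 180, t = 400, col = 'purple'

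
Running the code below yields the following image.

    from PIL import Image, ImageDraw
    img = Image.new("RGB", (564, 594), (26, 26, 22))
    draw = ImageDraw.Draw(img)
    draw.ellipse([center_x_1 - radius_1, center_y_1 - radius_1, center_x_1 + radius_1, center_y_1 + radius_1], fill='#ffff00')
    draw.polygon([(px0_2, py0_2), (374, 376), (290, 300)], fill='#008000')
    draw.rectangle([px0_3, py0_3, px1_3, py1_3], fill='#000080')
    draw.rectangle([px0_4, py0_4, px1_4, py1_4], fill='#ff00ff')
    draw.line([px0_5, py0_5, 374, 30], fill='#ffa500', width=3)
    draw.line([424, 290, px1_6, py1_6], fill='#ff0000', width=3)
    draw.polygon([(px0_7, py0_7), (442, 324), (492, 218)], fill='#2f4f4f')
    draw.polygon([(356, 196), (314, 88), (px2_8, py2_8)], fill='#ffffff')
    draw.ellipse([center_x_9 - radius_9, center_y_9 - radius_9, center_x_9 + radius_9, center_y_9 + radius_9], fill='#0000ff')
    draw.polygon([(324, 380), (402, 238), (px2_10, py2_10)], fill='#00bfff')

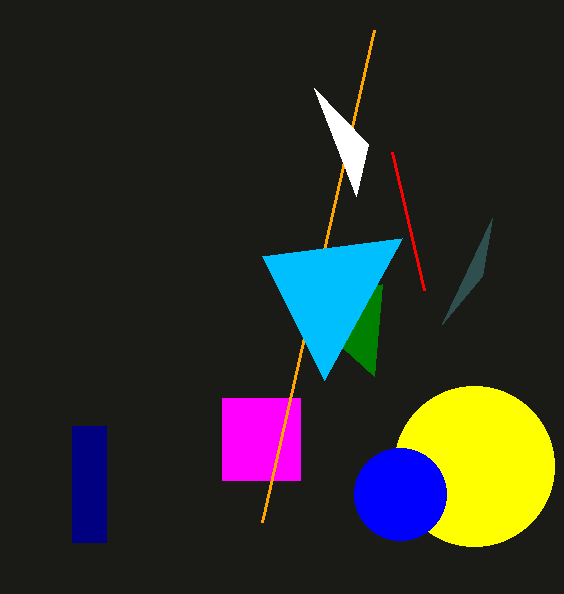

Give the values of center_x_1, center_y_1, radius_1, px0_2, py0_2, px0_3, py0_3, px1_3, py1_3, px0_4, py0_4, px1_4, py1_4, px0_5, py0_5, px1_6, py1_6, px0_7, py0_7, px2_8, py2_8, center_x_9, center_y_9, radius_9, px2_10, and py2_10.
center_x_1 = 474, center_y_1 = 466, radius_1 = 80, px0_2 = 382, py0_2 = 284, px0_3 = 72, py0_3 = 426, px1_3 = 106, py1_3 = 542, px0_4 = 222, py0_4 = 398, px1_4 = 300, py1_4 = 480, px0_5 = 262, py0_5 = 522, px1_6 = 392, py1_6 = 152, px0_7 = 482, py0_7 = 276, px2_8 = 368, py2_8 = 144, center_x_9 = 400, center_y_9 = 494, radius_9 = 46, px2_10 = 262, py2_10 = 256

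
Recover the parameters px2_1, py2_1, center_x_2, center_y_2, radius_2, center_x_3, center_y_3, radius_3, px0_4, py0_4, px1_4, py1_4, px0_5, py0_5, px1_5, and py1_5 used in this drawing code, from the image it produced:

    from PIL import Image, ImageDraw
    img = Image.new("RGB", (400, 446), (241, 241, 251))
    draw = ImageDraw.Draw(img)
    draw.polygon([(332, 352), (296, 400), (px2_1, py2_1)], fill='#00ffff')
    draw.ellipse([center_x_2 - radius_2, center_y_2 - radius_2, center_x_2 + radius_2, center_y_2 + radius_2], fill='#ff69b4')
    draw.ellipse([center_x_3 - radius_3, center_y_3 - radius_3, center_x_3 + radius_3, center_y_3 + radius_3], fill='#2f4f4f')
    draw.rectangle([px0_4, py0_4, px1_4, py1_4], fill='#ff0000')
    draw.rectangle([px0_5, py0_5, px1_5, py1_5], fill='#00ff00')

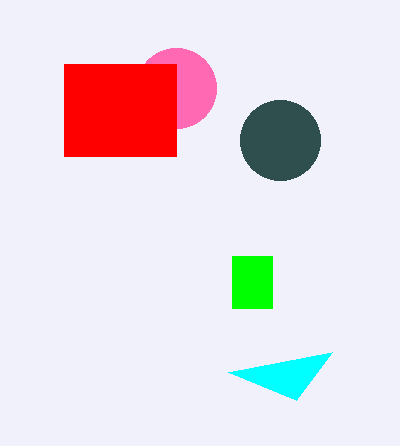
px2_1 = 228
py2_1 = 372
center_x_2 = 176
center_y_2 = 88
radius_2 = 40
center_x_3 = 280
center_y_3 = 140
radius_3 = 40
px0_4 = 64
py0_4 = 64
px1_4 = 176
py1_4 = 156
px0_5 = 232
py0_5 = 256
px1_5 = 272
py1_5 = 308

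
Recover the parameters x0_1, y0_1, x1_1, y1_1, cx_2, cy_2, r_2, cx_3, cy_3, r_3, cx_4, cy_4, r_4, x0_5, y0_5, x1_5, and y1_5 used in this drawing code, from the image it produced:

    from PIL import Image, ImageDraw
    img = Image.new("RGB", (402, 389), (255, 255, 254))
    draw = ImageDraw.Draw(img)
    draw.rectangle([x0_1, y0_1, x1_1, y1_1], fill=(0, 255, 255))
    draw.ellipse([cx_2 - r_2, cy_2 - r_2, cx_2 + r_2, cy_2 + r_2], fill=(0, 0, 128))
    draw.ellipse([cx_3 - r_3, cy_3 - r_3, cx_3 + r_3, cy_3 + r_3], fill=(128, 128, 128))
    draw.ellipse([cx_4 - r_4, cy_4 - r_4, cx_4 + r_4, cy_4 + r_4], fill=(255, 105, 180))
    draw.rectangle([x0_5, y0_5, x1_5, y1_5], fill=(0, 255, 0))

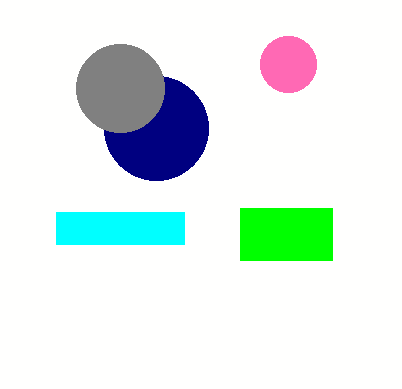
x0_1 = 56; y0_1 = 212; x1_1 = 184; y1_1 = 244; cx_2 = 156; cy_2 = 128; r_2 = 52; cx_3 = 120; cy_3 = 88; r_3 = 44; cx_4 = 288; cy_4 = 64; r_4 = 28; x0_5 = 240; y0_5 = 208; x1_5 = 332; y1_5 = 260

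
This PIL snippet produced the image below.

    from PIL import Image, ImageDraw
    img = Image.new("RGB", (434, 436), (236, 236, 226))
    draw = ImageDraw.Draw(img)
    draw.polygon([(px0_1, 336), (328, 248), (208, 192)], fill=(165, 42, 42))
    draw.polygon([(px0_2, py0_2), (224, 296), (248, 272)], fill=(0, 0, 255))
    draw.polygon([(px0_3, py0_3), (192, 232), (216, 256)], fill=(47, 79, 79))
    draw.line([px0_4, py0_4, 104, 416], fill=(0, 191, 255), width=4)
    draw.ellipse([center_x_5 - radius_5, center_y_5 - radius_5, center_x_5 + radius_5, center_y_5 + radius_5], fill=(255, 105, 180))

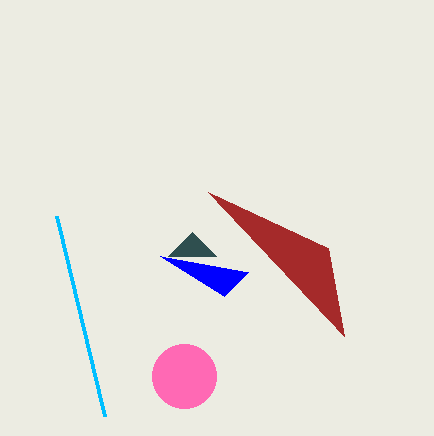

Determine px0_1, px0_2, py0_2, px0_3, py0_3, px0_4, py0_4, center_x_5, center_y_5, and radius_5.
px0_1 = 344, px0_2 = 160, py0_2 = 256, px0_3 = 168, py0_3 = 256, px0_4 = 56, py0_4 = 216, center_x_5 = 184, center_y_5 = 376, radius_5 = 32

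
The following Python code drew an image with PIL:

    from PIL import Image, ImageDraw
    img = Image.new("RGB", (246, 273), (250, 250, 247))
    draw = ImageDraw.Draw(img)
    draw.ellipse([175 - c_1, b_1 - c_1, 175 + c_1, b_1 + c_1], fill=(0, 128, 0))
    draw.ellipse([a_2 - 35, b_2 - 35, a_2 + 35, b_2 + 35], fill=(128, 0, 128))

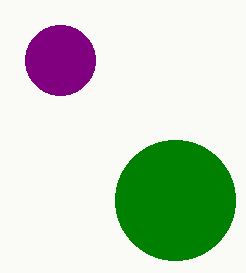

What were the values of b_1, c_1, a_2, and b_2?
b_1 = 200; c_1 = 60; a_2 = 60; b_2 = 60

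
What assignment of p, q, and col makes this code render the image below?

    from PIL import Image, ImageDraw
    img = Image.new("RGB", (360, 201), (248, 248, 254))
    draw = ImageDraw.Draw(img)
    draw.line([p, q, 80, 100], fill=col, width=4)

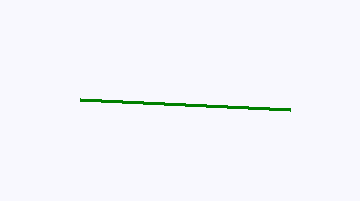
p = 290; q = 110; col = 'green'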